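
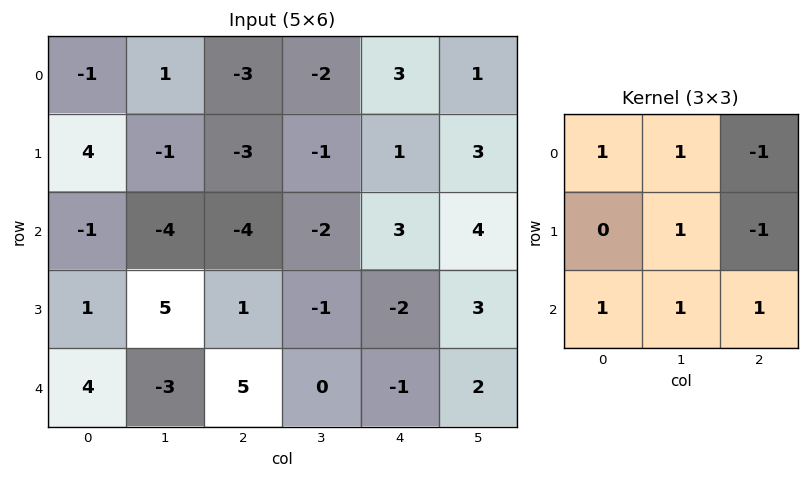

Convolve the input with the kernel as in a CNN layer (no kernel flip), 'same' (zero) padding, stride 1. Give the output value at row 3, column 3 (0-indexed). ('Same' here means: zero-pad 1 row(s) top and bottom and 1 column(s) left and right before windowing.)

The receptive field on the zero-padded input at this output position is [-4 -2 3 / 1 -1 -2 / 5 0 -1]. Elementwise product with the kernel and sum: -4·1 + -2·1 + 3·-1 + -1·1 + -2·-1 + 5·1 + 0·1 + -1·1.

-4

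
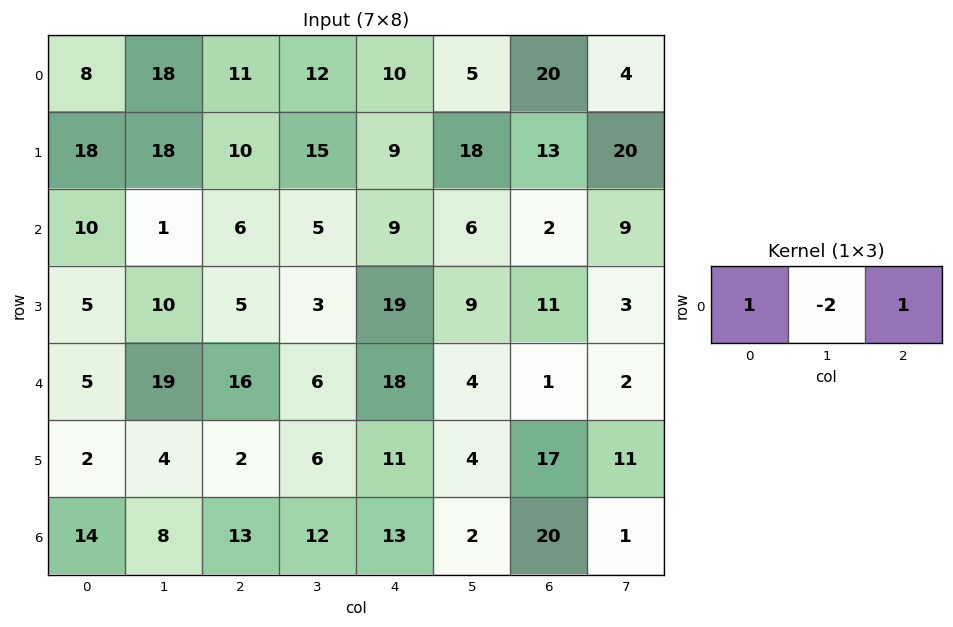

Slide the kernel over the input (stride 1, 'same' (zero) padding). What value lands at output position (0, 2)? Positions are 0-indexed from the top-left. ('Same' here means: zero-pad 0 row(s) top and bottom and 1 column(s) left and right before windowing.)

8

The receptive field on the zero-padded input at this output position is [18 11 12]. Elementwise product with the kernel and sum: 18·1 + 11·-2 + 12·1.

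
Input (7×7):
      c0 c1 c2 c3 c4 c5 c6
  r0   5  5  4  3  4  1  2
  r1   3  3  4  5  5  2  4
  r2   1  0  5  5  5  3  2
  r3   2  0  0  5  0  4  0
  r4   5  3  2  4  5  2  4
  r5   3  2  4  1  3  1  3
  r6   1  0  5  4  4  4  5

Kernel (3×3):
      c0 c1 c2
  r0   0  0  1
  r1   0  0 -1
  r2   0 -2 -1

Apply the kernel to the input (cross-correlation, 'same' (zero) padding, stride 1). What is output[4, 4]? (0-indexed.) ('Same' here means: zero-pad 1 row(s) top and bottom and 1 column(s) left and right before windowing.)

The receptive field on the zero-padded input at this output position is [5 0 4 / 4 5 2 / 1 3 1]. Elementwise product with the kernel and sum: 4·1 + 2·-1 + 3·-2 + 1·-1.

-5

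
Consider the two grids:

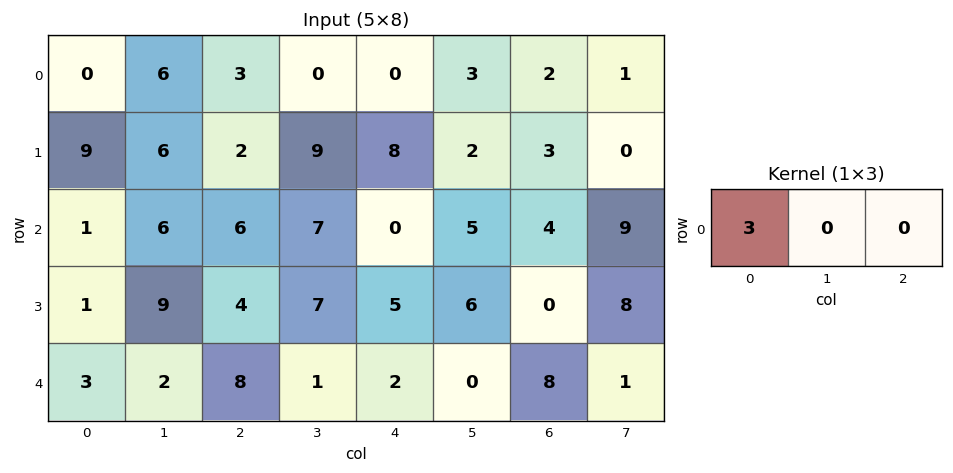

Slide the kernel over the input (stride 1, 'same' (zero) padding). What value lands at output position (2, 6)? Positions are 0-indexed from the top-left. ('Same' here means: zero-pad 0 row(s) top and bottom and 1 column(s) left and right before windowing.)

15

The receptive field on the zero-padded input at this output position is [5 4 9]. Elementwise product with the kernel and sum: 5·3.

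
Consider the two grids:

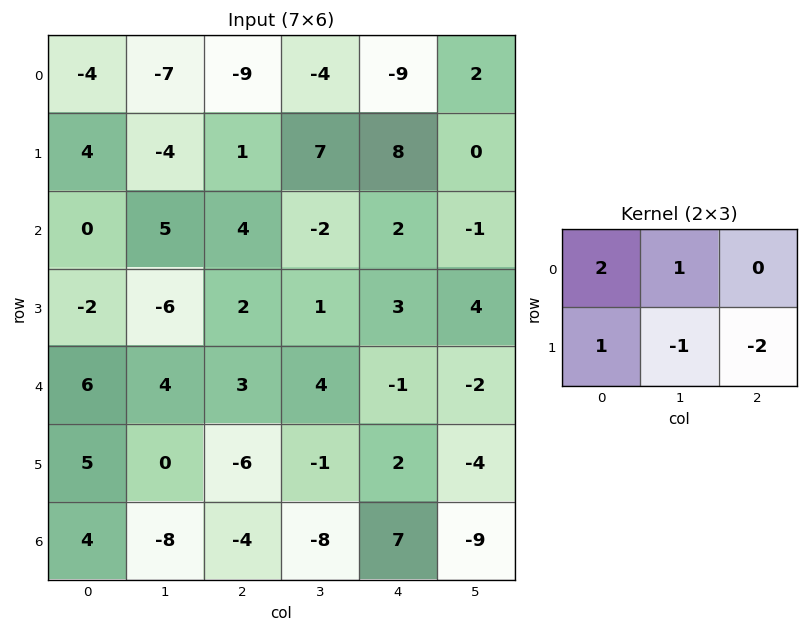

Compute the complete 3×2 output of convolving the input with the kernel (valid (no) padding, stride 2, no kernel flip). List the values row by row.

-9 -44
5 1
33 1

Output[0,0]: The receptive field on the input at this output position is [-4 -7 -9 / 4 -4 1]. Elementwise product with the kernel and sum: -4·2 + -7·1 + 4·1 + -4·-1 + 1·-2.
Output[0,1]: The receptive field on the input at this output position is [-9 -4 -9 / 1 7 8]. Elementwise product with the kernel and sum: -9·2 + -4·1 + 1·1 + 7·-1 + 8·-2.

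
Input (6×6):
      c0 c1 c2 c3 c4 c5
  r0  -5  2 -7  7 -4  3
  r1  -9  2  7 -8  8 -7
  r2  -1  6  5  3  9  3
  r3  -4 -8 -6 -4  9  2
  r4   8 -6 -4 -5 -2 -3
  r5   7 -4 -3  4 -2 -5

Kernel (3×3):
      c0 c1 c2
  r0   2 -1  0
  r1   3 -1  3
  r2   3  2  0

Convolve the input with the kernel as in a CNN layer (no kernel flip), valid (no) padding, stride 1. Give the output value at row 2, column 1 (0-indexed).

-49

The receptive field on the input at this output position is [6 5 3 / -8 -6 -4 / -6 -4 -5]. Elementwise product with the kernel and sum: 6·2 + 5·-1 + -8·3 + -6·-1 + -4·3 + -6·3 + -4·2.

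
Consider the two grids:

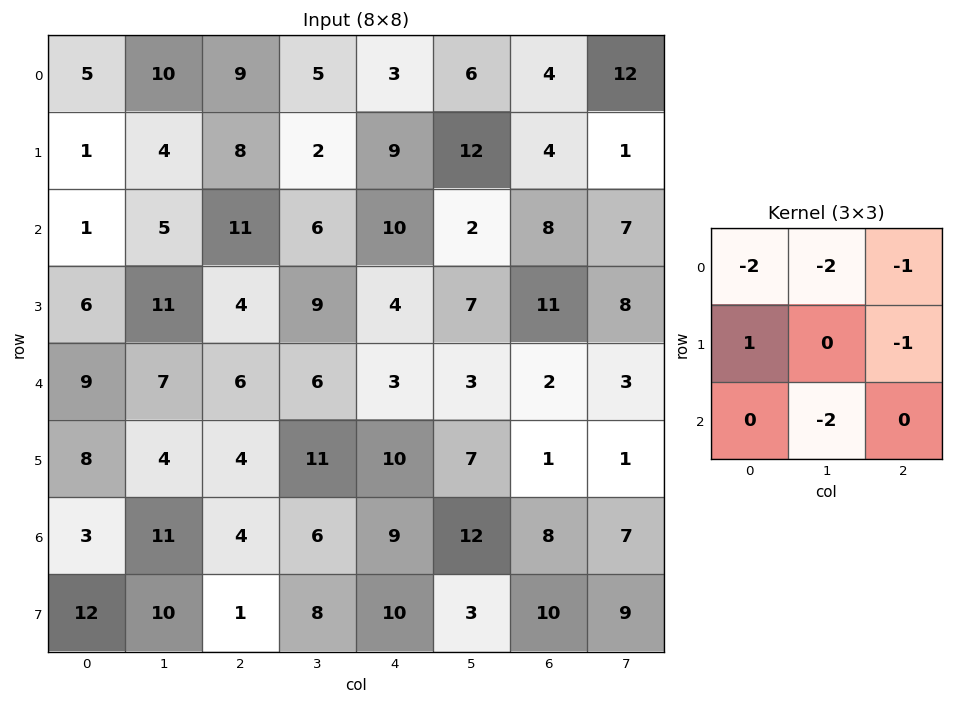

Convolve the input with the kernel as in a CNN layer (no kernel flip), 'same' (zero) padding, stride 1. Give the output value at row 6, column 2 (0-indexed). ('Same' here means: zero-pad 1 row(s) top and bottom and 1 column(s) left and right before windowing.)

-24

The receptive field on the zero-padded input at this output position is [4 4 11 / 11 4 6 / 10 1 8]. Elementwise product with the kernel and sum: 4·-2 + 4·-2 + 11·-1 + 11·1 + 6·-1 + 1·-2.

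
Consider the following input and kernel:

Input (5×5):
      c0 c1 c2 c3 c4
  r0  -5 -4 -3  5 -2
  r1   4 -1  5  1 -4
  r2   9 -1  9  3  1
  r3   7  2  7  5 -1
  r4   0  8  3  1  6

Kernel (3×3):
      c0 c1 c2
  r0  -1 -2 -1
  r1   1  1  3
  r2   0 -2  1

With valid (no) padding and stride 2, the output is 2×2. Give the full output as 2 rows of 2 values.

45 -16
1 -3

Output[0,0]: The receptive field on the input at this output position is [-5 -4 -3 / 4 -1 5 / 9 -1 9]. Elementwise product with the kernel and sum: -5·-1 + -4·-2 + -3·-1 + 4·1 + -1·1 + 5·3 + -1·-2 + 9·1.
Output[0,1]: The receptive field on the input at this output position is [-3 5 -2 / 5 1 -4 / 9 3 1]. Elementwise product with the kernel and sum: -3·-1 + 5·-2 + -2·-1 + 5·1 + 1·1 + -4·3 + 3·-2 + 1·1.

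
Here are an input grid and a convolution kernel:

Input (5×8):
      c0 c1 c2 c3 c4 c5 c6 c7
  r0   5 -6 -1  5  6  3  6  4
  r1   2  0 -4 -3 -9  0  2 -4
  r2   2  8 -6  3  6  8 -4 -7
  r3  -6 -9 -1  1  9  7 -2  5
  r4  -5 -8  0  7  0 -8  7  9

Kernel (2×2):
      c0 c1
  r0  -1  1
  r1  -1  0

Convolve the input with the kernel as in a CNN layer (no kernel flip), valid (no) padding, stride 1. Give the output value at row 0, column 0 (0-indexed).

-13

The receptive field on the input at this output position is [5 -6 / 2 0]. Elementwise product with the kernel and sum: 5·-1 + -6·1 + 2·-1.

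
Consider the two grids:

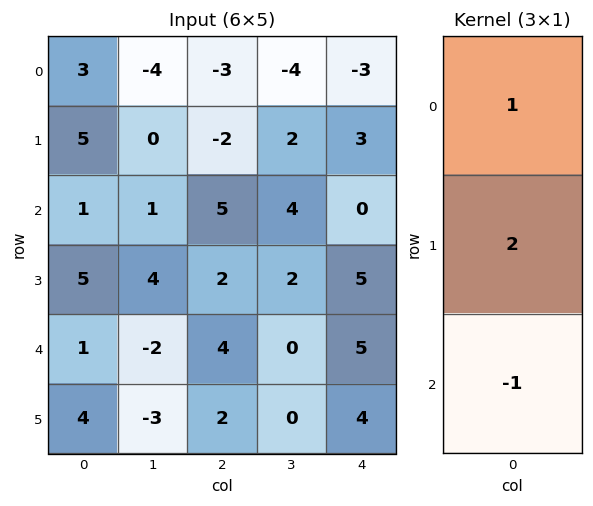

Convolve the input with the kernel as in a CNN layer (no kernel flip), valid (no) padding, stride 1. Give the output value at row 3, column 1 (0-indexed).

The receptive field on the input at this output position is [4 / -2 / -3]. Elementwise product with the kernel and sum: 4·1 + -2·2 + -3·-1.

3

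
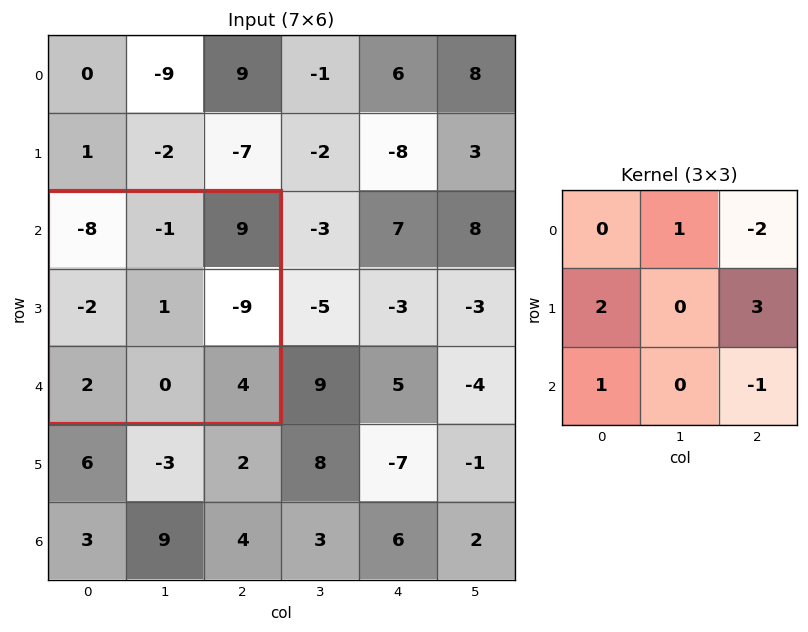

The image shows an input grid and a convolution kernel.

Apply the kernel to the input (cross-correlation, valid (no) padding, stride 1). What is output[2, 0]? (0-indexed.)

-52

The receptive field on the input at this output position is [-8 -1 9 / -2 1 -9 / 2 0 4]. Elementwise product with the kernel and sum: -1·1 + 9·-2 + -2·2 + -9·3 + 2·1 + 4·-1.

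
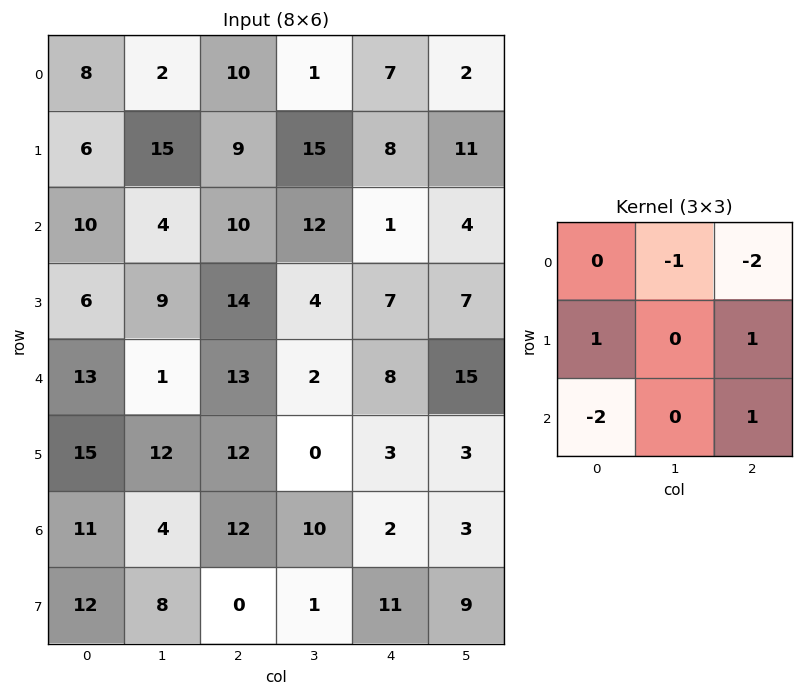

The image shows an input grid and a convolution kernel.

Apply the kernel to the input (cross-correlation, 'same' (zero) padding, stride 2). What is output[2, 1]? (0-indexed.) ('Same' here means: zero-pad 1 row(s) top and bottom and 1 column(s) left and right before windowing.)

-43

The receptive field on the zero-padded input at this output position is [9 14 4 / 1 13 2 / 12 12 0]. Elementwise product with the kernel and sum: 14·-1 + 4·-2 + 1·1 + 2·1 + 12·-2 + 0·1.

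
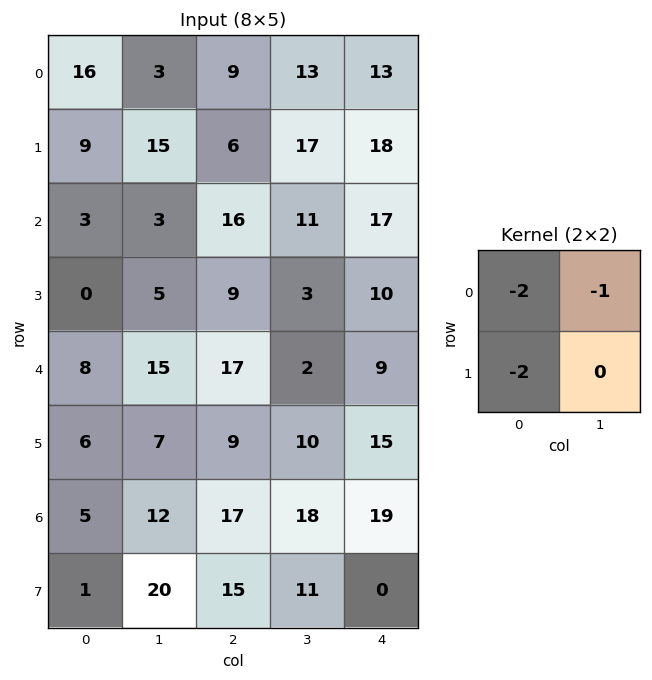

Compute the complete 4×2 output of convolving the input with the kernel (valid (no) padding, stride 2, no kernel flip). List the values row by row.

Output[0,0]: The receptive field on the input at this output position is [16 3 / 9 15]. Elementwise product with the kernel and sum: 16·-2 + 3·-1 + 9·-2.
Output[0,1]: The receptive field on the input at this output position is [9 13 / 6 17]. Elementwise product with the kernel and sum: 9·-2 + 13·-1 + 6·-2.

-53 -43
-9 -61
-43 -54
-24 -82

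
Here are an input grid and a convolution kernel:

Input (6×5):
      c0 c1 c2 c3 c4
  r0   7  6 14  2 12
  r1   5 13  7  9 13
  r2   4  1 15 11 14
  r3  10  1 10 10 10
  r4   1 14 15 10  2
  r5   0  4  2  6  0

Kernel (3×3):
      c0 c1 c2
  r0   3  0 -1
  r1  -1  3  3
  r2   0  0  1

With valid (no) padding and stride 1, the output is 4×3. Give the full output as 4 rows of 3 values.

77 62 103
62 117 78
35 61 83
108 60 41

Output[0,0]: The receptive field on the input at this output position is [7 6 14 / 5 13 7 / 4 1 15]. Elementwise product with the kernel and sum: 7·3 + 14·-1 + 5·-1 + 13·3 + 7·3 + 15·1.
Output[0,1]: The receptive field on the input at this output position is [6 14 2 / 13 7 9 / 1 15 11]. Elementwise product with the kernel and sum: 6·3 + 2·-1 + 13·-1 + 7·3 + 9·3 + 11·1.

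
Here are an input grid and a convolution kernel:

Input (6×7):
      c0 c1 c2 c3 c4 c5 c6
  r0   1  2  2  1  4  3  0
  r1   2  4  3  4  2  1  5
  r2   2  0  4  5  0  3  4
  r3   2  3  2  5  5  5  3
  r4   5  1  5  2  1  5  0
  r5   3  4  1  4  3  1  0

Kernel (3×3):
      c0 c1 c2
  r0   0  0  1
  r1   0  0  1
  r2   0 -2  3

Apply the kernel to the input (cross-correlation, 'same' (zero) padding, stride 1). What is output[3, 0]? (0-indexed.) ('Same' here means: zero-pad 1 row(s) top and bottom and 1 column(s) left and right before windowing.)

The receptive field on the zero-padded input at this output position is [0 2 0 / 0 2 3 / 0 5 1]. Elementwise product with the kernel and sum: 0·1 + 3·1 + 5·-2 + 1·3.

-4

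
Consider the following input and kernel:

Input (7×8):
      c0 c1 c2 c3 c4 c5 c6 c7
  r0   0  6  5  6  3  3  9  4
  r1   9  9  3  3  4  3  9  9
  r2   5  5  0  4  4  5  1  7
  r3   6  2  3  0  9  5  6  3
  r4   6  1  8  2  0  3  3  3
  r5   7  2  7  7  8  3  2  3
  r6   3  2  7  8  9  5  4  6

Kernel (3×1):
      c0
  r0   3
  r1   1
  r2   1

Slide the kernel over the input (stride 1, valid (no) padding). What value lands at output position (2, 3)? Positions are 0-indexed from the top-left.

14

The receptive field on the input at this output position is [4 / 0 / 2]. Elementwise product with the kernel and sum: 4·3 + 0·1 + 2·1.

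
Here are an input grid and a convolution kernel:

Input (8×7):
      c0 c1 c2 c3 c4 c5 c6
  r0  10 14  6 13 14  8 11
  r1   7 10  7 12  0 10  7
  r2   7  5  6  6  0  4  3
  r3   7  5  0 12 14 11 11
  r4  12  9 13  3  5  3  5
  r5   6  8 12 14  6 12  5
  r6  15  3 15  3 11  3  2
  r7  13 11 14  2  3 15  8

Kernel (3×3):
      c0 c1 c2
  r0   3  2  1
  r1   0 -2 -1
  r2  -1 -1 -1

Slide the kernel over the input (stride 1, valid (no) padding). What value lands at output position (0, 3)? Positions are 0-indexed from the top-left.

55

The receptive field on the input at this output position is [13 14 8 / 12 0 10 / 6 0 4]. Elementwise product with the kernel and sum: 13·3 + 14·2 + 8·1 + 0·-2 + 10·-1 + 6·-1 + 0·-1 + 4·-1.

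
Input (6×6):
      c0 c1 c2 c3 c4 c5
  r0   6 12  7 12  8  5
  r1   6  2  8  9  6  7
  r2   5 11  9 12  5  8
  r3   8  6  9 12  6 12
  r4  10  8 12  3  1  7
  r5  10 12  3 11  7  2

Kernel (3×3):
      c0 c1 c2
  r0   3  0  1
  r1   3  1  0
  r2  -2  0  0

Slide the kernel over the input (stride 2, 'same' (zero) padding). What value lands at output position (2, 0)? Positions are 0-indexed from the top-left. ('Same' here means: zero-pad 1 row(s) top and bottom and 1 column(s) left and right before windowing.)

The receptive field on the zero-padded input at this output position is [0 8 6 / 0 10 8 / 0 10 12]. Elementwise product with the kernel and sum: 0·3 + 6·1 + 0·3 + 10·1 + 0·-2.

16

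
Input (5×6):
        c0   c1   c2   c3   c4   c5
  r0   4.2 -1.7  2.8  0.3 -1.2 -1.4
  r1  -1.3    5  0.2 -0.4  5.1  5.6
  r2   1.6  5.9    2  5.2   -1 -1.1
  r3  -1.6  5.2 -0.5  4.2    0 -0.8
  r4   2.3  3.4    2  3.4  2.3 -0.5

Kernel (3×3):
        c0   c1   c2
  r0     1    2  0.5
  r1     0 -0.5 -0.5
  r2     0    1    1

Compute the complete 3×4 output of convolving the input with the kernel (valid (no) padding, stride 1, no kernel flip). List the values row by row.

7.5 11.35 4.65 -10.25
9.55 5.3 4.05 12.85
17.45 16.05 15.5 4.85

Output[0,0]: The receptive field on the input at this output position is [4.2 -1.7 2.8 / -1.3 5 0.2 / 1.6 5.9 2]. Elementwise product with the kernel and sum: 4.2·1 + -1.7·2 + 2.8·0.5 + 5·-0.5 + 0.2·-0.5 + 5.9·1 + 2·1.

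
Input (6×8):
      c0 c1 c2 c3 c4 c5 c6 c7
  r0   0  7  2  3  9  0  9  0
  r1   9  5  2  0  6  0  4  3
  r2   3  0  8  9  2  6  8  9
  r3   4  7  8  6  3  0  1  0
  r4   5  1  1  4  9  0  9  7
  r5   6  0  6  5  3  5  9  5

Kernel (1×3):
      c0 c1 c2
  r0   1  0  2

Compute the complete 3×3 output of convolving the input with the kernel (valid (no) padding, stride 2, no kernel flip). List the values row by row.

Output[0,0]: The receptive field on the input at this output position is [0 7 2]. Elementwise product with the kernel and sum: 0·1 + 2·2.
Output[0,1]: The receptive field on the input at this output position is [2 3 9]. Elementwise product with the kernel and sum: 2·1 + 9·2.

4 20 27
19 12 18
7 19 27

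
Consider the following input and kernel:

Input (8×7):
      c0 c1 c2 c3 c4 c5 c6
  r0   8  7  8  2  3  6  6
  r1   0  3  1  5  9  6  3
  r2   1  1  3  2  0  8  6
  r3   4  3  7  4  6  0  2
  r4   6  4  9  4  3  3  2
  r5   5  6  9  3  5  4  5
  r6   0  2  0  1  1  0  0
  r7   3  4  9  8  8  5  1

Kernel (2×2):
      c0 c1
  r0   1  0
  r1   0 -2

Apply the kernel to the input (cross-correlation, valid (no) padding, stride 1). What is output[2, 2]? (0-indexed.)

-5

The receptive field on the input at this output position is [3 2 / 7 4]. Elementwise product with the kernel and sum: 3·1 + 4·-2.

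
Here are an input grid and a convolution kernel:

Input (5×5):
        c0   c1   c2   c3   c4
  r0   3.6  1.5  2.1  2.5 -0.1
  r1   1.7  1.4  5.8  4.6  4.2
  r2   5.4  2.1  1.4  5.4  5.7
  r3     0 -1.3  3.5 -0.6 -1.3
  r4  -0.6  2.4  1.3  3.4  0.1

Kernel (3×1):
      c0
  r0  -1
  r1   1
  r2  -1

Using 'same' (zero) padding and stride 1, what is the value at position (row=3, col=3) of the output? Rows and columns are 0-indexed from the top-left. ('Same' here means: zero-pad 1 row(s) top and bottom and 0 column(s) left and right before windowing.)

The receptive field on the zero-padded input at this output position is [5.4 / -0.6 / 3.4]. Elementwise product with the kernel and sum: 5.4·-1 + -0.6·1 + 3.4·-1.

-9.4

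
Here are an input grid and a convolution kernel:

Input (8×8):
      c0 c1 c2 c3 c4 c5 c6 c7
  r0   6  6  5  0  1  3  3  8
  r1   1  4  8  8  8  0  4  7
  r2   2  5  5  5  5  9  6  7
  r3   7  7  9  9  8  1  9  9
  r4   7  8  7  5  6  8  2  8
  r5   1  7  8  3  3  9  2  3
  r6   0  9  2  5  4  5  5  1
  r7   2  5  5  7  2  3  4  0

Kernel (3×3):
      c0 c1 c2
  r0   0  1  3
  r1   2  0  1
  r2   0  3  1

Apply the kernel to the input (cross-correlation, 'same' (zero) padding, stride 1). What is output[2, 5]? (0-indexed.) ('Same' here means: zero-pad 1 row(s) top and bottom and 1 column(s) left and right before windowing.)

The receptive field on the zero-padded input at this output position is [8 0 4 / 5 9 6 / 8 1 9]. Elementwise product with the kernel and sum: 0·1 + 4·3 + 5·2 + 6·1 + 1·3 + 9·1.

40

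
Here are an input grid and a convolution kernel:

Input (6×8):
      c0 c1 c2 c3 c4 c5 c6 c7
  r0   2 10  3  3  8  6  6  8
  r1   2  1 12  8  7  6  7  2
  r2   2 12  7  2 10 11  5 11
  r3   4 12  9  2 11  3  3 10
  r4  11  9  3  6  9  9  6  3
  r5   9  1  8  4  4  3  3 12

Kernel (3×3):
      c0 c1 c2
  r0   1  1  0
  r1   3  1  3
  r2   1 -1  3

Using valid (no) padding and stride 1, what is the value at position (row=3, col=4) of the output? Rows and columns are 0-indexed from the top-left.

The receptive field on the input at this output position is [11 3 3 / 9 9 6 / 4 3 3]. Elementwise product with the kernel and sum: 11·1 + 3·1 + 9·3 + 9·1 + 6·3 + 4·1 + 3·-1 + 3·3.

78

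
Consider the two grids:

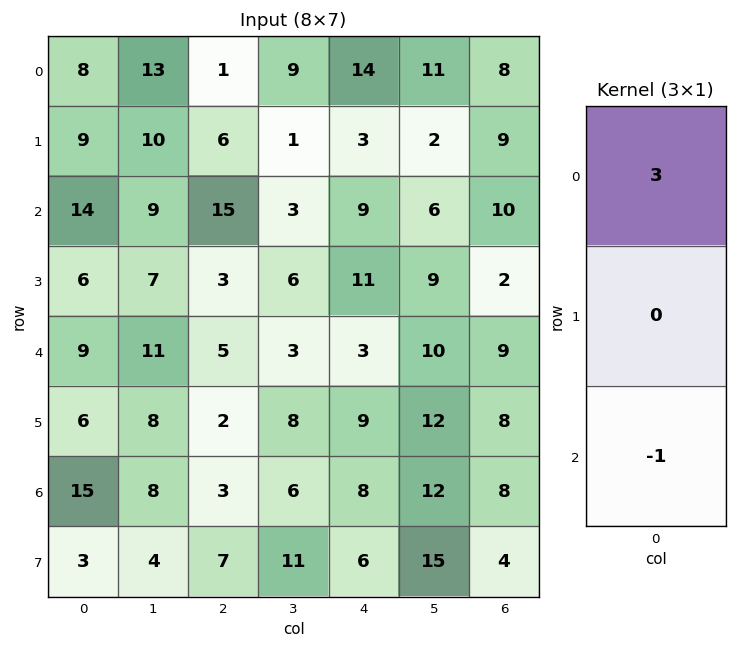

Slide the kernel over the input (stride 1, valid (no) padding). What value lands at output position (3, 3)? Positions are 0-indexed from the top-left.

The receptive field on the input at this output position is [6 / 3 / 8]. Elementwise product with the kernel and sum: 6·3 + 8·-1.

10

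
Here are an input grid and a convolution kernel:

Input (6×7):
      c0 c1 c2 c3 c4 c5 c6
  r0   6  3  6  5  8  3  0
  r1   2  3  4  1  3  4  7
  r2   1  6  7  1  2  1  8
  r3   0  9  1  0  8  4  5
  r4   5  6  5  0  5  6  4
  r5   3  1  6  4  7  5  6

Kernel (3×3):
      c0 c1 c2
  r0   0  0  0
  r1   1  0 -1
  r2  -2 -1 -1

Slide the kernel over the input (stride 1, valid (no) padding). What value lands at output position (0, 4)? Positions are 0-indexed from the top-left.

The receptive field on the input at this output position is [8 3 0 / 3 4 7 / 2 1 8]. Elementwise product with the kernel and sum: 3·1 + 7·-1 + 2·-2 + 1·-1 + 8·-1.

-17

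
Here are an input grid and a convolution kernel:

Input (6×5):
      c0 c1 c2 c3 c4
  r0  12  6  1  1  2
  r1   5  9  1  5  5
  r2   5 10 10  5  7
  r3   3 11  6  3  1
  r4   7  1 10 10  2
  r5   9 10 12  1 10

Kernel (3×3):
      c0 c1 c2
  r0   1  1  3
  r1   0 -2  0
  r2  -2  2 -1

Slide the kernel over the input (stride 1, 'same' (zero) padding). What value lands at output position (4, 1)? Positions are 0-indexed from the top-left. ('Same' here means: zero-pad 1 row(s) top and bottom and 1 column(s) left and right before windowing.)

20

The receptive field on the zero-padded input at this output position is [3 11 6 / 7 1 10 / 9 10 12]. Elementwise product with the kernel and sum: 3·1 + 11·1 + 6·3 + 1·-2 + 9·-2 + 10·2 + 12·-1.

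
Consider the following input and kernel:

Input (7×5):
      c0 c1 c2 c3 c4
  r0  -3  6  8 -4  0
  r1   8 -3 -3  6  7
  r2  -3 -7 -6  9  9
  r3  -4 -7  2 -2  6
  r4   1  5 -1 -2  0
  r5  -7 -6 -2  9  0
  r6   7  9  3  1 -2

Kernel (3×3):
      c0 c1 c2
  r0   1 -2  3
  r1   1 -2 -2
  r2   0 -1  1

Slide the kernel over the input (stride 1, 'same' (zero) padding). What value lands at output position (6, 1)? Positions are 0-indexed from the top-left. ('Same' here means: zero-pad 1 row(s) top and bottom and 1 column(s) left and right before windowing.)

The receptive field on the zero-padded input at this output position is [-7 -6 -2 / 7 9 3 / 0 0 0]. Elementwise product with the kernel and sum: -7·1 + -6·-2 + -2·3 + 7·1 + 9·-2 + 3·-2 + 0·-1 + 0·1.

-18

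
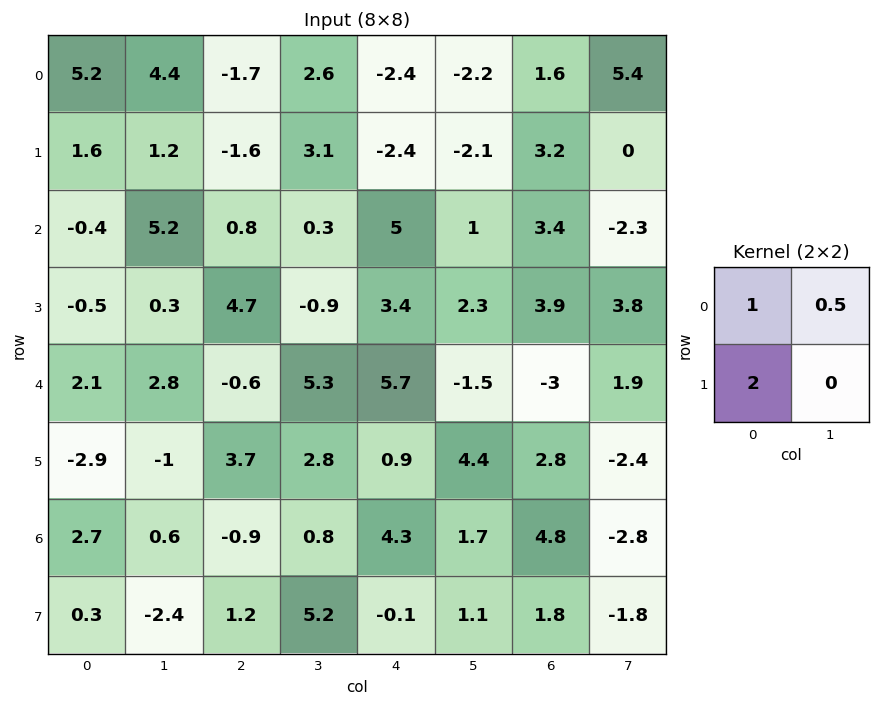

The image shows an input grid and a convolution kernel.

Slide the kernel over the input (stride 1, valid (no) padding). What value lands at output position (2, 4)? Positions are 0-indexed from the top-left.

The receptive field on the input at this output position is [5 1 / 3.4 2.3]. Elementwise product with the kernel and sum: 5·1 + 1·0.5 + 3.4·2.

12.3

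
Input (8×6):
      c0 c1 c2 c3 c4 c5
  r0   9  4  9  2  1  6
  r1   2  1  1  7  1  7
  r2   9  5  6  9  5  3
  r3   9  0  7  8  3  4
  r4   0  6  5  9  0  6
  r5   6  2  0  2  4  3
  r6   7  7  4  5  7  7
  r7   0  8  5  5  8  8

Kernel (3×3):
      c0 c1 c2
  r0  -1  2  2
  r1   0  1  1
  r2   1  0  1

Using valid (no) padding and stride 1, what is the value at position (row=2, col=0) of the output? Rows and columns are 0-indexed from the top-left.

25

The receptive field on the input at this output position is [9 5 6 / 9 0 7 / 0 6 5]. Elementwise product with the kernel and sum: 9·-1 + 5·2 + 6·2 + 0·1 + 7·1 + 0·1 + 5·1.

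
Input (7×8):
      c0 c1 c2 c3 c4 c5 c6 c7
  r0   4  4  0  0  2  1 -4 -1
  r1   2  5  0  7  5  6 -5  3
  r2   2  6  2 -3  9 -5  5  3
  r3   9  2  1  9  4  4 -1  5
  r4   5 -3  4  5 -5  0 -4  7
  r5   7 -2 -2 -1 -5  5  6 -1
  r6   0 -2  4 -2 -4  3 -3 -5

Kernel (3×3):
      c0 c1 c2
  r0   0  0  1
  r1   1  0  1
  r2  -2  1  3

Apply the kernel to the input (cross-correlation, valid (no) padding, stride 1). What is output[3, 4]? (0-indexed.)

The receptive field on the input at this output position is [4 4 -1 / -5 0 -4 / -5 5 6]. Elementwise product with the kernel and sum: -1·1 + -5·1 + -4·1 + -5·-2 + 5·1 + 6·3.

23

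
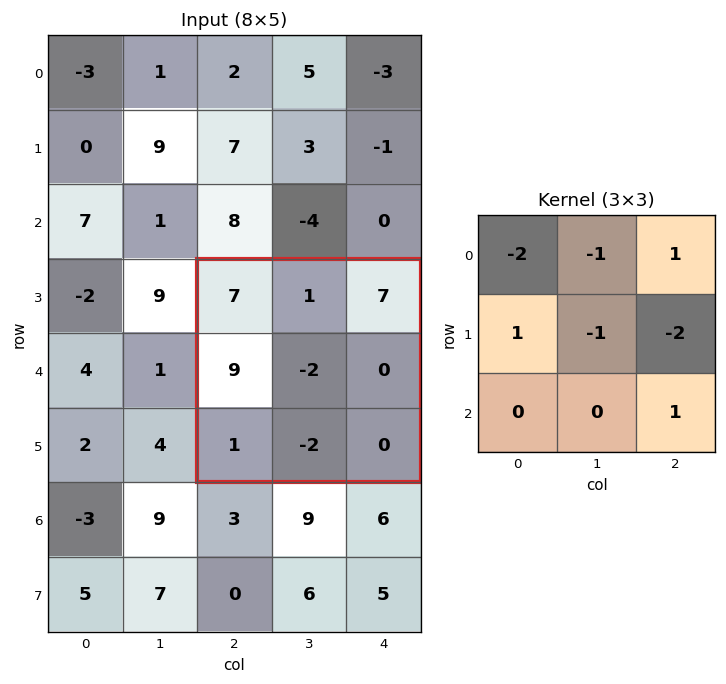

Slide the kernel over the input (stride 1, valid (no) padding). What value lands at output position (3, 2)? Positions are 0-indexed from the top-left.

3

The receptive field on the input at this output position is [7 1 7 / 9 -2 0 / 1 -2 0]. Elementwise product with the kernel and sum: 7·-2 + 1·-1 + 7·1 + 9·1 + -2·-1 + 0·-2 + 0·1.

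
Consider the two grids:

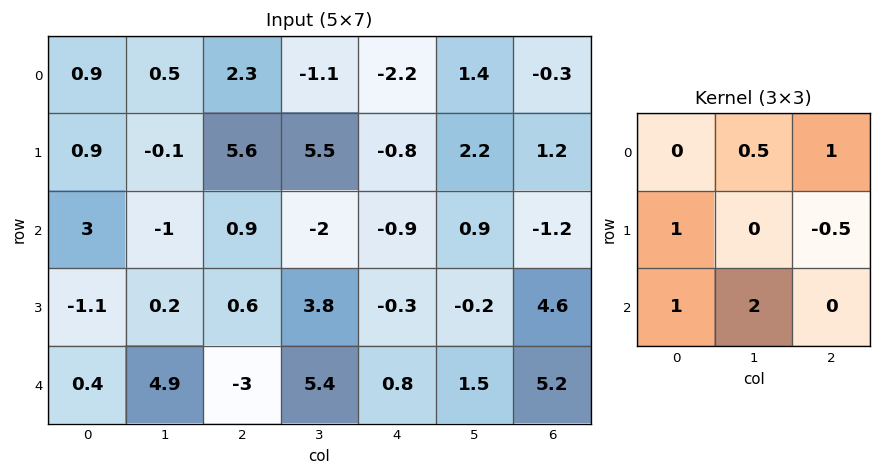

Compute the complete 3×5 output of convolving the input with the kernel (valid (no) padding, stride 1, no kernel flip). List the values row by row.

Output[0,0]: The receptive field on the input at this output position is [0.9 0.5 2.3 / 0.9 -0.1 5.6 / 3 -1 0.9]. Elementwise product with the kernel and sum: 0.5·0.5 + 2.3·1 + 0.9·1 + 5.6·-0.5 + 3·1 + -1·2.

1.65 -2 0.15 0.9 -0.1
7.4 9.7 11.5 2.55 1.3
9.2 -4.35 6.65 11.35 0.45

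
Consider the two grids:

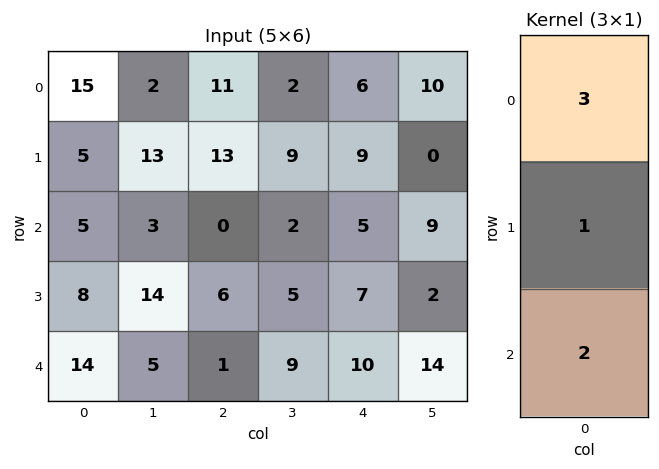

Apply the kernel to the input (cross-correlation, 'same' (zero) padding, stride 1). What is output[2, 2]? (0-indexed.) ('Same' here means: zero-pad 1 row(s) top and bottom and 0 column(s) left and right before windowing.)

51

The receptive field on the zero-padded input at this output position is [13 / 0 / 6]. Elementwise product with the kernel and sum: 13·3 + 0·1 + 6·2.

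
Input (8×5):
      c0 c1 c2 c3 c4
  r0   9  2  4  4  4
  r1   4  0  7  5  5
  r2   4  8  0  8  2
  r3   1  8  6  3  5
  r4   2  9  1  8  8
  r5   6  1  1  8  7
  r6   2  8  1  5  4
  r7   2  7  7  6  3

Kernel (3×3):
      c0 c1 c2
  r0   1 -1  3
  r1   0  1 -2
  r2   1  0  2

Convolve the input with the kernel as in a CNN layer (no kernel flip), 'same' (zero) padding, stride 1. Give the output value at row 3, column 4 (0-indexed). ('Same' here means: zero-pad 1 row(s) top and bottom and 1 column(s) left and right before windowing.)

The receptive field on the zero-padded input at this output position is [8 2 0 / 3 5 0 / 8 8 0]. Elementwise product with the kernel and sum: 8·1 + 2·-1 + 0·3 + 5·1 + 0·-2 + 8·1 + 0·2.

19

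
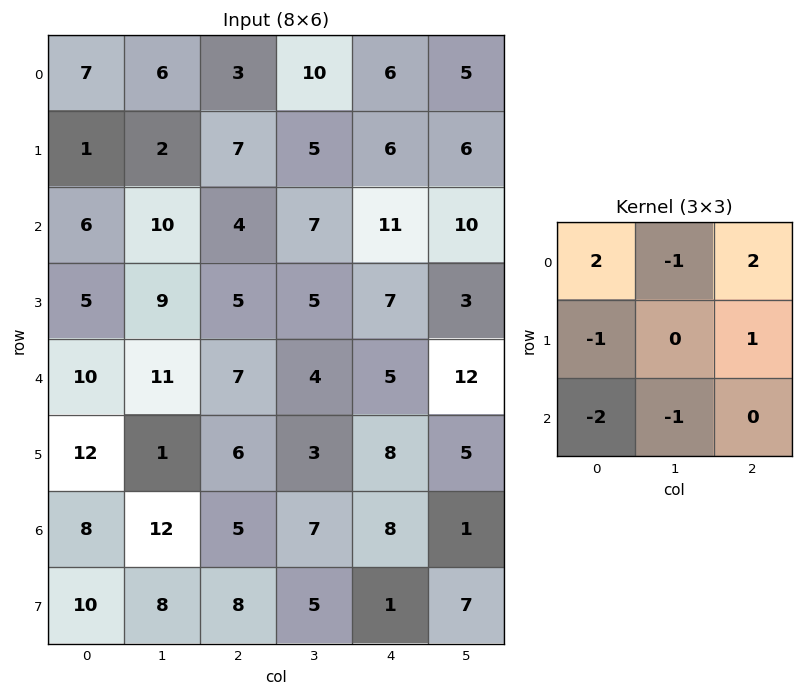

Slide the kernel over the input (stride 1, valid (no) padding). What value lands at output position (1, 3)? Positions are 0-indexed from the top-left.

2

The receptive field on the input at this output position is [5 6 6 / 7 11 10 / 5 7 3]. Elementwise product with the kernel and sum: 5·2 + 6·-1 + 6·2 + 7·-1 + 10·1 + 5·-2 + 7·-1.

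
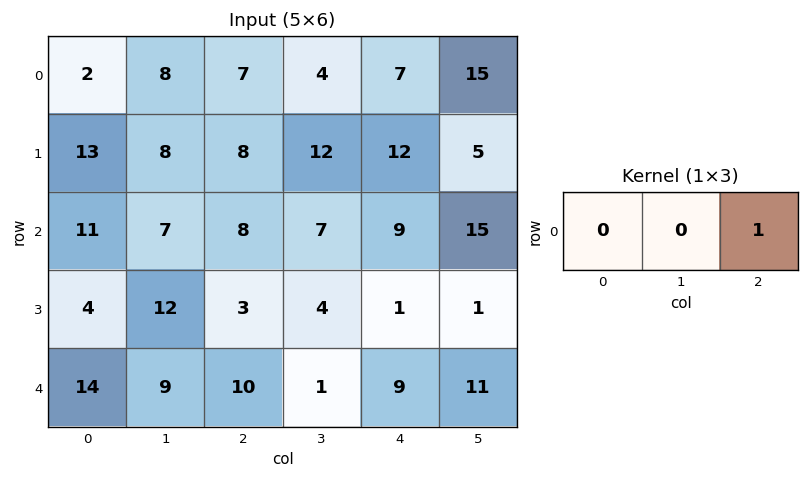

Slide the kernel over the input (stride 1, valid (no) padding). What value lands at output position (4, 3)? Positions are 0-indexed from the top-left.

The receptive field on the input at this output position is [1 9 11]. Elementwise product with the kernel and sum: 11·1.

11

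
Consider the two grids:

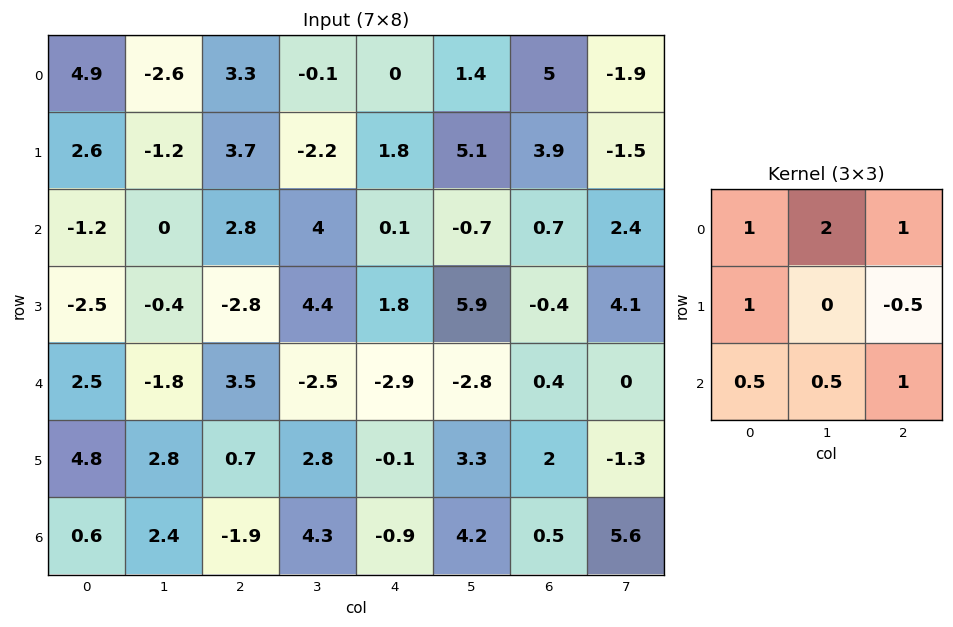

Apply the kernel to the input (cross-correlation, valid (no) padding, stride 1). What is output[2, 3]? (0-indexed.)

The receptive field on the input at this output position is [4 0.1 -0.7 / 4.4 1.8 5.9 / -2.5 -2.9 -2.8]. Elementwise product with the kernel and sum: 4·1 + 0.1·2 + -0.7·1 + 4.4·1 + 5.9·-0.5 + -2.5·0.5 + -2.9·0.5 + -2.8·1.

-0.55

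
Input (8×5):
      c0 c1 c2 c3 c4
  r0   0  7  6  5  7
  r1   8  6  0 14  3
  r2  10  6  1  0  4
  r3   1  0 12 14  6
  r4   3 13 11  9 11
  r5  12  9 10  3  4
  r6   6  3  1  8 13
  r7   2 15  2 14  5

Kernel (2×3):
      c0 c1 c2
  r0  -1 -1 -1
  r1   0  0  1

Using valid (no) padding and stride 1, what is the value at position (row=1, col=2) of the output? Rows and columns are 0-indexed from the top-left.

The receptive field on the input at this output position is [0 14 3 / 1 0 4]. Elementwise product with the kernel and sum: 0·-1 + 14·-1 + 3·-1 + 4·1.

-13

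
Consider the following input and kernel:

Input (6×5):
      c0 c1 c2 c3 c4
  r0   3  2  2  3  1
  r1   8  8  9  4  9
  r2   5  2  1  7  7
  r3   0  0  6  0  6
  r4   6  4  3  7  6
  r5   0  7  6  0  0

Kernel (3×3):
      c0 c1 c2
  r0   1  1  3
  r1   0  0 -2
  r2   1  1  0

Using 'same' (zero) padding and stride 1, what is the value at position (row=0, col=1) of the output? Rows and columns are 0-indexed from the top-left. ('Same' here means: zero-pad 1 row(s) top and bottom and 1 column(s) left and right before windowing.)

12

The receptive field on the zero-padded input at this output position is [0 0 0 / 3 2 2 / 8 8 9]. Elementwise product with the kernel and sum: 0·1 + 0·1 + 0·3 + 2·-2 + 8·1 + 8·1.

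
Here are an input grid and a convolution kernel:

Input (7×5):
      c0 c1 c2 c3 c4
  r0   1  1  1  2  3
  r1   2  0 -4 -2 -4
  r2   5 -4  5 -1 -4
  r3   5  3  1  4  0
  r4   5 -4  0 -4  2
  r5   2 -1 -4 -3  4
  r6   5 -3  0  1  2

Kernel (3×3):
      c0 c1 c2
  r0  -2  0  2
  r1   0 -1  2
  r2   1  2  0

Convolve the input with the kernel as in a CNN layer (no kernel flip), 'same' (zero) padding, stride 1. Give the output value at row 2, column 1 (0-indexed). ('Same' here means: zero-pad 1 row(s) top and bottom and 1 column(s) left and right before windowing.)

13

The receptive field on the zero-padded input at this output position is [2 0 -4 / 5 -4 5 / 5 3 1]. Elementwise product with the kernel and sum: 2·-2 + -4·2 + -4·-1 + 5·2 + 5·1 + 3·2.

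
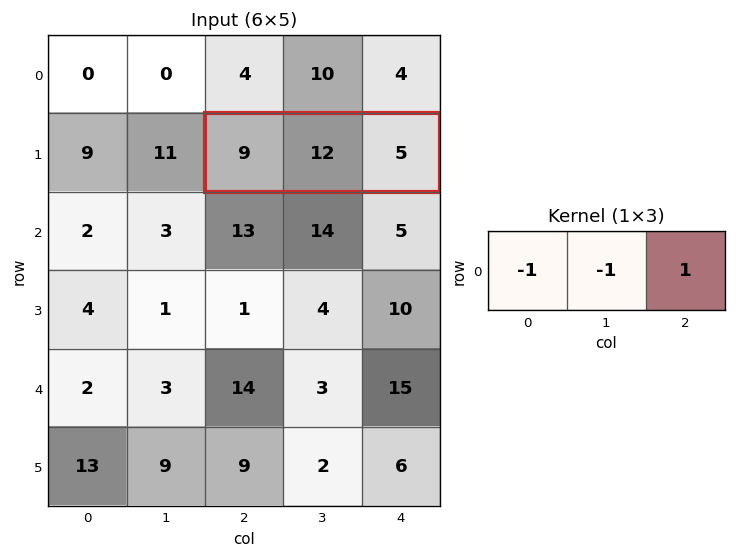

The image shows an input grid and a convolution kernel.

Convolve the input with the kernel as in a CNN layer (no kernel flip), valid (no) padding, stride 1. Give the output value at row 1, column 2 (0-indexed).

-16

The receptive field on the input at this output position is [9 12 5]. Elementwise product with the kernel and sum: 9·-1 + 12·-1 + 5·1.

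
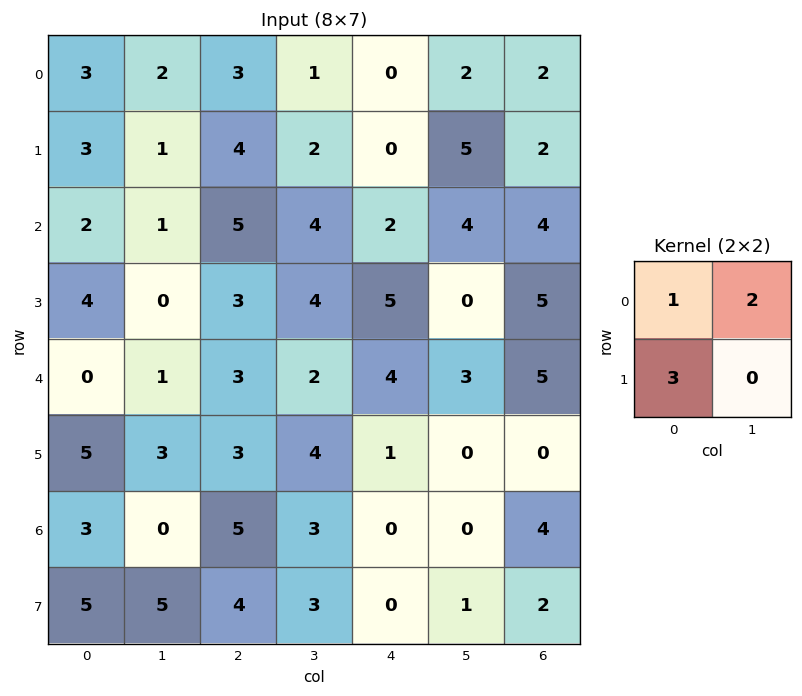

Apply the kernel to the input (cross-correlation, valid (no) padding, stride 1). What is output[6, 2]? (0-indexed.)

The receptive field on the input at this output position is [5 3 / 4 3]. Elementwise product with the kernel and sum: 5·1 + 3·2 + 4·3.

23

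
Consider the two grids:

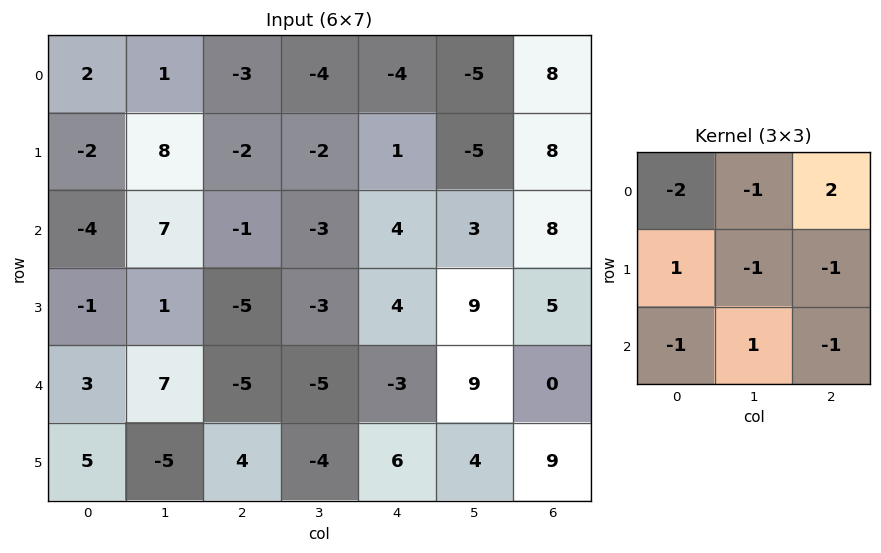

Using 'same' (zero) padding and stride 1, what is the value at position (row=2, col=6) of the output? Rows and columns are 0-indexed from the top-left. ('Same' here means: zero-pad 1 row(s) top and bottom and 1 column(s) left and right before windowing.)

-7

The receptive field on the zero-padded input at this output position is [-5 8 0 / 3 8 0 / 9 5 0]. Elementwise product with the kernel and sum: -5·-2 + 8·-1 + 0·2 + 3·1 + 8·-1 + 0·-1 + 9·-1 + 5·1 + 0·-1.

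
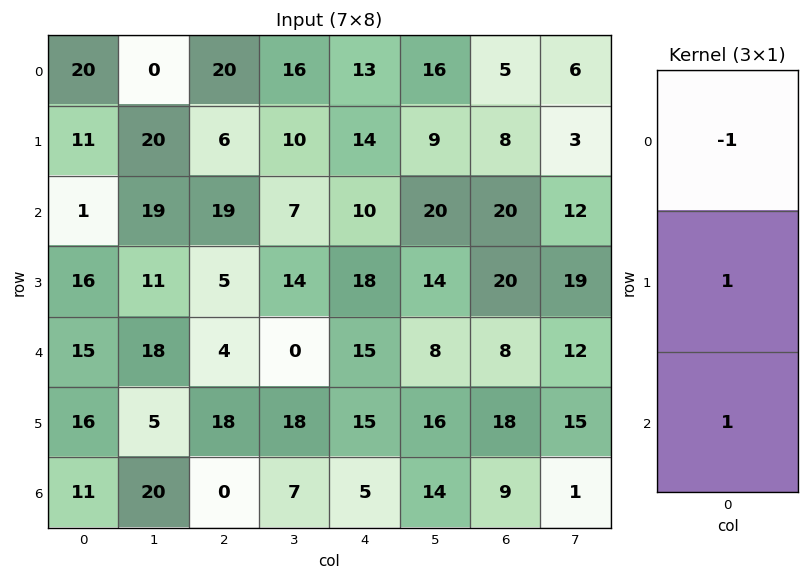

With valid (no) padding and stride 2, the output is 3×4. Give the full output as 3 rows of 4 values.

-8 5 11 23
30 -10 23 8
12 14 5 19

Output[0,0]: The receptive field on the input at this output position is [20 / 11 / 1]. Elementwise product with the kernel and sum: 20·-1 + 11·1 + 1·1.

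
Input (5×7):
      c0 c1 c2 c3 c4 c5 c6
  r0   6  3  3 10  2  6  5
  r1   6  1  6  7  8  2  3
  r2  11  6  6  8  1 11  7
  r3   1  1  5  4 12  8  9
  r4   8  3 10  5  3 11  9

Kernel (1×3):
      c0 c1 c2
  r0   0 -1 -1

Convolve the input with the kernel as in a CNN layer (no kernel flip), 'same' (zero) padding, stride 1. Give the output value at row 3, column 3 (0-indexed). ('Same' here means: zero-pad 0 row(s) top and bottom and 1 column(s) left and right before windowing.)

The receptive field on the zero-padded input at this output position is [5 4 12]. Elementwise product with the kernel and sum: 4·-1 + 12·-1.

-16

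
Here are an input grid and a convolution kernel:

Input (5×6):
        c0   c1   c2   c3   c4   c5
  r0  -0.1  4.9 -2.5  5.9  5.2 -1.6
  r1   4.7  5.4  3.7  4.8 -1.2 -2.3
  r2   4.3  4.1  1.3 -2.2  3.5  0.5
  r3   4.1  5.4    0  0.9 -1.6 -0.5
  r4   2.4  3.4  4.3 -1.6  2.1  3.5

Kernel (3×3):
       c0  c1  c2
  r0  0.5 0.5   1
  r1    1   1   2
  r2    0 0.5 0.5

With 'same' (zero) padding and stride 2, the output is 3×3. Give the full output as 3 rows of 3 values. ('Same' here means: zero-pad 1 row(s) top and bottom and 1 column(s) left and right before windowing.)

14.75 18.45 6.15
25 10.8 0.75
16.65 8.1 6.65

Output[0,0]: The receptive field on the zero-padded input at this output position is [0 0 0 / 0 -0.1 4.9 / 0 4.7 5.4]. Elementwise product with the kernel and sum: 0·0.5 + 0·0.5 + 0·1 + 0·1 + -0.1·1 + 4.9·2 + 4.7·0.5 + 5.4·0.5.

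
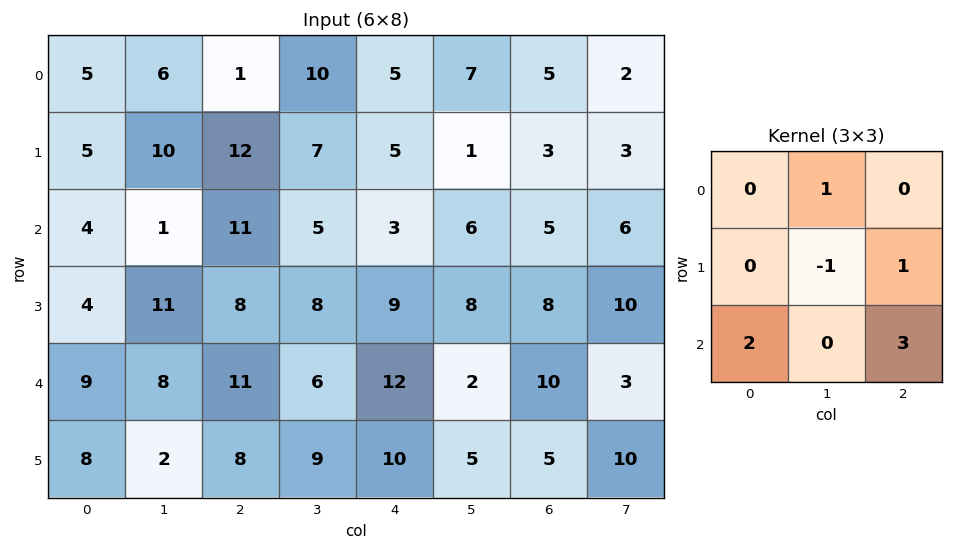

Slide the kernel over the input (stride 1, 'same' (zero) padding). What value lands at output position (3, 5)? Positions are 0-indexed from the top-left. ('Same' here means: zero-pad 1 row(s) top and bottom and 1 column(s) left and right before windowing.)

60

The receptive field on the zero-padded input at this output position is [3 6 5 / 9 8 8 / 12 2 10]. Elementwise product with the kernel and sum: 6·1 + 8·-1 + 8·1 + 12·2 + 10·3.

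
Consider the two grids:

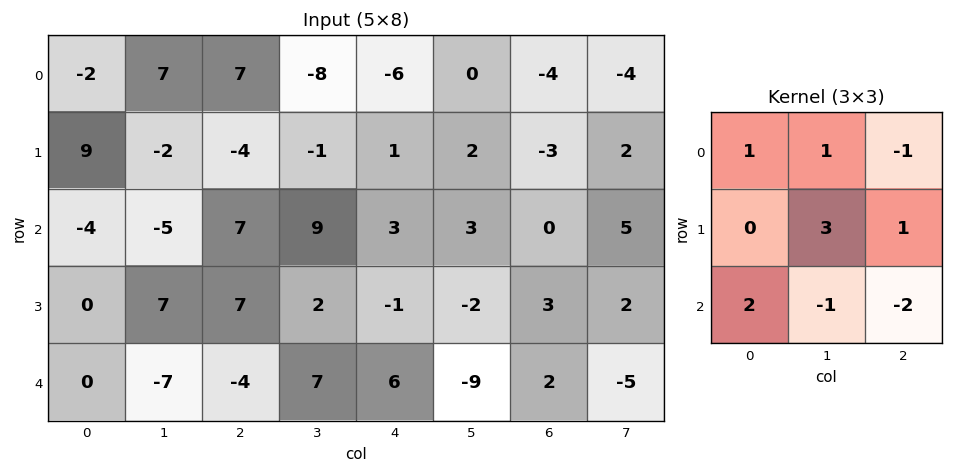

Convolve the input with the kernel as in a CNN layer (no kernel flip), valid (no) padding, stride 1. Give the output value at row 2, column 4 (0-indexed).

The receptive field on the input at this output position is [3 3 0 / -1 -2 3 / 6 -9 2]. Elementwise product with the kernel and sum: 3·1 + 3·1 + 0·-1 + -2·3 + 3·1 + 6·2 + -9·-1 + 2·-2.

20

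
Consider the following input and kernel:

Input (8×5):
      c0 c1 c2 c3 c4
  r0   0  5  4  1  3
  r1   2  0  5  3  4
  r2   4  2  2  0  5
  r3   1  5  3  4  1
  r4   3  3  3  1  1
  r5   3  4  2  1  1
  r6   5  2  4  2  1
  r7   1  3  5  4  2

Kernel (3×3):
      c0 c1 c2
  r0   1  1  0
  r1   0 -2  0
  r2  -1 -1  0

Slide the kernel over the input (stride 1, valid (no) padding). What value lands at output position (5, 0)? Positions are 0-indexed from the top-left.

-1

The receptive field on the input at this output position is [3 4 2 / 5 2 4 / 1 3 5]. Elementwise product with the kernel and sum: 3·1 + 4·1 + 2·-2 + 1·-1 + 3·-1.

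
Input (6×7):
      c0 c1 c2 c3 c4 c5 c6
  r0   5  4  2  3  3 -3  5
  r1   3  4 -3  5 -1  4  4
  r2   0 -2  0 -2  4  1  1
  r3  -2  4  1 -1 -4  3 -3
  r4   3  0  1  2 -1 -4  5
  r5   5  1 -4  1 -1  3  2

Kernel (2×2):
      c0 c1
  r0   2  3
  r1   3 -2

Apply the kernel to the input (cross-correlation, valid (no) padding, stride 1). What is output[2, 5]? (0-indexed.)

The receptive field on the input at this output position is [1 1 / 3 -3]. Elementwise product with the kernel and sum: 1·2 + 1·3 + 3·3 + -3·-2.

20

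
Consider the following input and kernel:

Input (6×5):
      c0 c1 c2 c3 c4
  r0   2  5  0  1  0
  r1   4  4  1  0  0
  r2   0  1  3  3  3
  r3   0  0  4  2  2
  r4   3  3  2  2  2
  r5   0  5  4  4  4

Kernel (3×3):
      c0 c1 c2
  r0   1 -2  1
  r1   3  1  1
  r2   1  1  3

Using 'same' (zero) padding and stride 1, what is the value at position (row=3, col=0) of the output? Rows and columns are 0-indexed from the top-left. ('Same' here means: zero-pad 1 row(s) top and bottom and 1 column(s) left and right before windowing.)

13

The receptive field on the zero-padded input at this output position is [0 0 1 / 0 0 0 / 0 3 3]. Elementwise product with the kernel and sum: 0·1 + 0·-2 + 1·1 + 0·3 + 0·1 + 0·1 + 0·1 + 3·1 + 3·3.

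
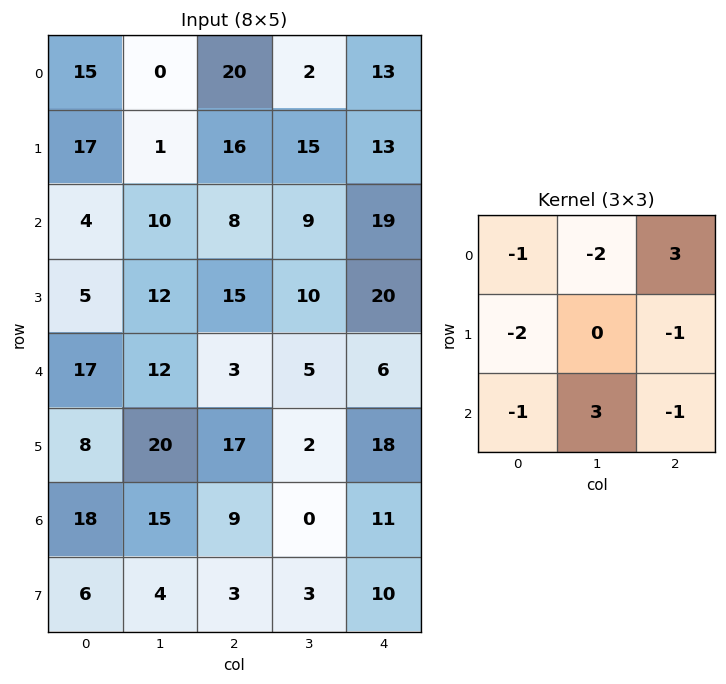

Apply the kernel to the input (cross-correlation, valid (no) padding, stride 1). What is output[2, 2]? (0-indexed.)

-13

The receptive field on the input at this output position is [8 9 19 / 15 10 20 / 3 5 6]. Elementwise product with the kernel and sum: 8·-1 + 9·-2 + 19·3 + 15·-2 + 20·-1 + 3·-1 + 5·3 + 6·-1.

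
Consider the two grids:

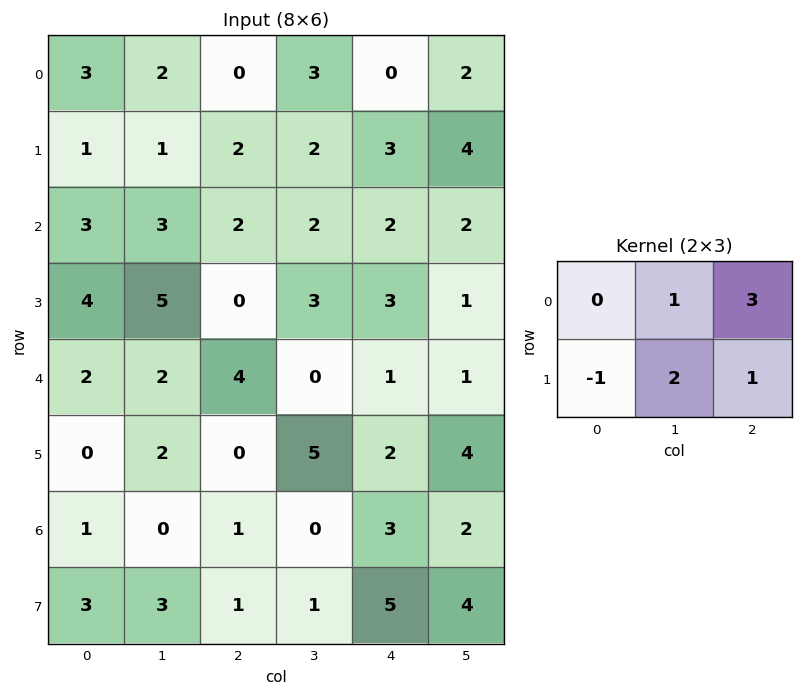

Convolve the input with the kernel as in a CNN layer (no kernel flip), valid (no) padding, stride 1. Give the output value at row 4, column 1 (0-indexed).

The receptive field on the input at this output position is [2 4 0 / 2 0 5]. Elementwise product with the kernel and sum: 4·1 + 0·3 + 2·-1 + 0·2 + 5·1.

7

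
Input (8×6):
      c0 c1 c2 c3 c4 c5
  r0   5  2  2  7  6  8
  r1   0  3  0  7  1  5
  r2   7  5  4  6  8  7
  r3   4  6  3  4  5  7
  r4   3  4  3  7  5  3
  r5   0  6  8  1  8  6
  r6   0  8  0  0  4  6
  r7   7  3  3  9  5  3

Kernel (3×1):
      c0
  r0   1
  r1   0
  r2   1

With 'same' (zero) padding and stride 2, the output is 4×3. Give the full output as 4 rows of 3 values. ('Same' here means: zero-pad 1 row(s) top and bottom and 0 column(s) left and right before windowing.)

Output[0,0]: The receptive field on the zero-padded input at this output position is [0 / 5 / 0]. Elementwise product with the kernel and sum: 0·1 + 0·1.
Output[0,1]: The receptive field on the zero-padded input at this output position is [0 / 2 / 0]. Elementwise product with the kernel and sum: 0·1 + 0·1.

0 0 1
4 3 6
4 11 13
7 11 13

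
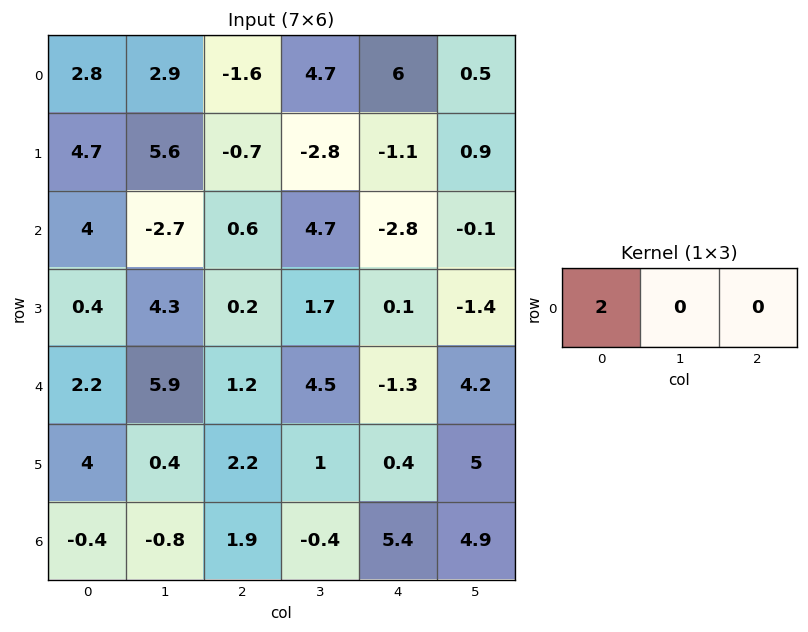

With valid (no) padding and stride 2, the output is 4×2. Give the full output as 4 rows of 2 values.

5.6 -3.2
8 1.2
4.4 2.4
-0.8 3.8

Output[0,0]: The receptive field on the input at this output position is [2.8 2.9 -1.6]. Elementwise product with the kernel and sum: 2.8·2.
Output[0,1]: The receptive field on the input at this output position is [-1.6 4.7 6]. Elementwise product with the kernel and sum: -1.6·2.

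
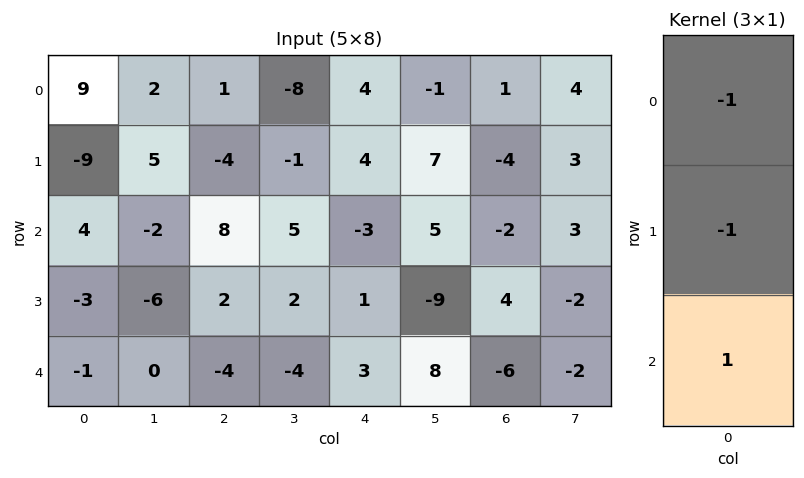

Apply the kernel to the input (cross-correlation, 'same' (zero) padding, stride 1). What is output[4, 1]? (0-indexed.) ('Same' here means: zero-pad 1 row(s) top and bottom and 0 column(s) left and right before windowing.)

The receptive field on the zero-padded input at this output position is [-6 / 0 / 0]. Elementwise product with the kernel and sum: -6·-1 + 0·-1 + 0·1.

6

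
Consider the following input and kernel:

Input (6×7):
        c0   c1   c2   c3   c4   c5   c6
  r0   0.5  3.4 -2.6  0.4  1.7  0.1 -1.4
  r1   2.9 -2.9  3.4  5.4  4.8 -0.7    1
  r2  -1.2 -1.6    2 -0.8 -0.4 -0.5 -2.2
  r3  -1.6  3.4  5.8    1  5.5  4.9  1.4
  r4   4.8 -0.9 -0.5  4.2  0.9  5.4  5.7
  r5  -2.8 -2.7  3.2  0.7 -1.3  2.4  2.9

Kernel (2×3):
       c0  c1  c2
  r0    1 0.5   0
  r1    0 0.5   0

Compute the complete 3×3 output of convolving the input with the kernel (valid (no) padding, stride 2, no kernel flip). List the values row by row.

0.75 0.3 1.4
-0.3 2.1 1.8
3 1.95 4.8

Output[0,0]: The receptive field on the input at this output position is [0.5 3.4 -2.6 / 2.9 -2.9 3.4]. Elementwise product with the kernel and sum: 0.5·1 + 3.4·0.5 + -2.9·0.5.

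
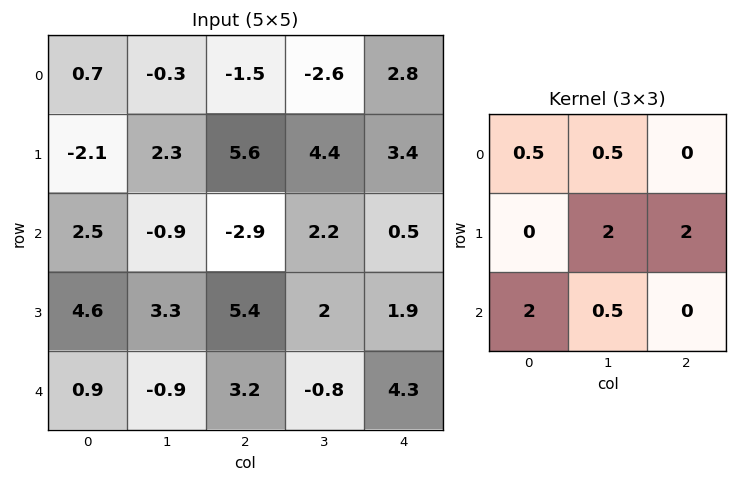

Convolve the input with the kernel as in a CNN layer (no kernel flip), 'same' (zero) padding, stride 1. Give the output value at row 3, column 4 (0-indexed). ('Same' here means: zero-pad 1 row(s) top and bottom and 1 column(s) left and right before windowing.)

5.7

The receptive field on the zero-padded input at this output position is [2.2 0.5 0 / 2 1.9 0 / -0.8 4.3 0]. Elementwise product with the kernel and sum: 2.2·0.5 + 0.5·0.5 + 1.9·2 + 0·2 + -0.8·2 + 4.3·0.5.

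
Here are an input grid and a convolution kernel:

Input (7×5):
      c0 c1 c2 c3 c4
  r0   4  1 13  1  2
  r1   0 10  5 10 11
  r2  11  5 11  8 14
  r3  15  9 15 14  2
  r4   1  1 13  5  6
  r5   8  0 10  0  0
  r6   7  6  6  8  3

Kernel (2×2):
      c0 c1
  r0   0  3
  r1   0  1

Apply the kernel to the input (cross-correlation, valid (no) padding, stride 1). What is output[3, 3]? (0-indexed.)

12

The receptive field on the input at this output position is [14 2 / 5 6]. Elementwise product with the kernel and sum: 2·3 + 6·1.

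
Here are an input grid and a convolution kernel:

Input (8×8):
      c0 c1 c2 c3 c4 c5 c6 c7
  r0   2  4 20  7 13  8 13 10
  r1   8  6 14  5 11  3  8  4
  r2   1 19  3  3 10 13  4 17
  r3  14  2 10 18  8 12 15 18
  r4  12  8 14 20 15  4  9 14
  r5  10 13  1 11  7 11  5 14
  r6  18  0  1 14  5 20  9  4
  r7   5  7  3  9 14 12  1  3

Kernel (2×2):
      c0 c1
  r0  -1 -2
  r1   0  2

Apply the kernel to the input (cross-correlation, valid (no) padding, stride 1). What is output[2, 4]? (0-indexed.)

-12

The receptive field on the input at this output position is [10 13 / 8 12]. Elementwise product with the kernel and sum: 10·-1 + 13·-2 + 12·2.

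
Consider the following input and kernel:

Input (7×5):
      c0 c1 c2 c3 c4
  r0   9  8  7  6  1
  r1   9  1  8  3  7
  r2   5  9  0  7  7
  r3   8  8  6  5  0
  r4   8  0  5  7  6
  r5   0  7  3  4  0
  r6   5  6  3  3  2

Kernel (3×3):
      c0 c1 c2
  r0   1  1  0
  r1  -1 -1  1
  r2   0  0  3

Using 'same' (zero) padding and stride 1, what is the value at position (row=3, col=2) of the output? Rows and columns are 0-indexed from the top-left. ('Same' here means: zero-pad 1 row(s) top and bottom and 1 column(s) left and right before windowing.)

21

The receptive field on the zero-padded input at this output position is [9 0 7 / 8 6 5 / 0 5 7]. Elementwise product with the kernel and sum: 9·1 + 0·1 + 8·-1 + 6·-1 + 5·1 + 7·3.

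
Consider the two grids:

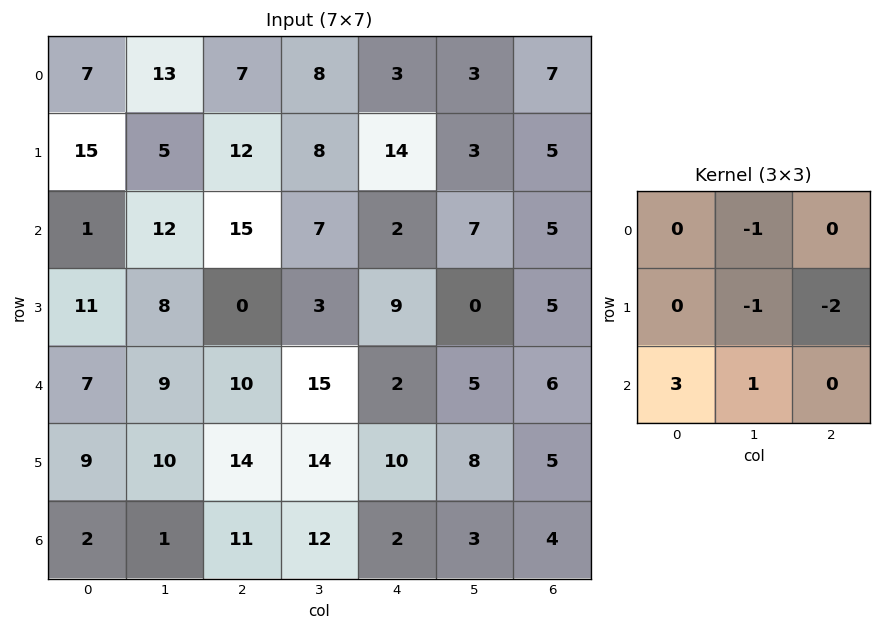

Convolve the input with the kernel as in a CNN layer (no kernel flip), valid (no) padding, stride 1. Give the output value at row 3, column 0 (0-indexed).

0

The receptive field on the input at this output position is [11 8 0 / 7 9 10 / 9 10 14]. Elementwise product with the kernel and sum: 8·-1 + 9·-1 + 10·-2 + 9·3 + 10·1.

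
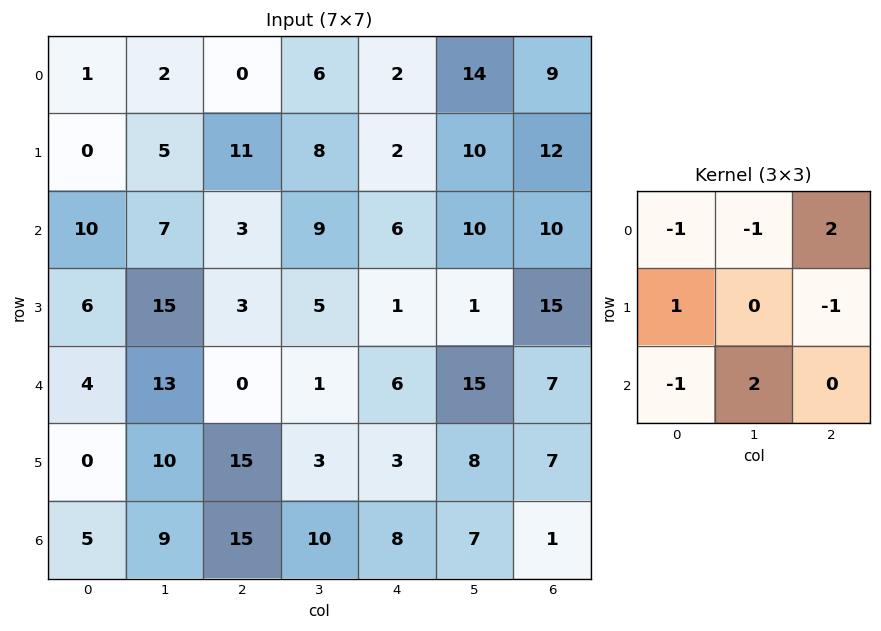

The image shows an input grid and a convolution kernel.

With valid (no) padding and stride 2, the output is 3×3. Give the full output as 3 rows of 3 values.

-10 22 6
14 4 14
-19 28 -5

Output[0,0]: The receptive field on the input at this output position is [1 2 0 / 0 5 11 / 10 7 3]. Elementwise product with the kernel and sum: 1·-1 + 2·-1 + 0·2 + 0·1 + 11·-1 + 10·-1 + 7·2.
Output[0,1]: The receptive field on the input at this output position is [0 6 2 / 11 8 2 / 3 9 6]. Elementwise product with the kernel and sum: 0·-1 + 6·-1 + 2·2 + 11·1 + 2·-1 + 3·-1 + 9·2.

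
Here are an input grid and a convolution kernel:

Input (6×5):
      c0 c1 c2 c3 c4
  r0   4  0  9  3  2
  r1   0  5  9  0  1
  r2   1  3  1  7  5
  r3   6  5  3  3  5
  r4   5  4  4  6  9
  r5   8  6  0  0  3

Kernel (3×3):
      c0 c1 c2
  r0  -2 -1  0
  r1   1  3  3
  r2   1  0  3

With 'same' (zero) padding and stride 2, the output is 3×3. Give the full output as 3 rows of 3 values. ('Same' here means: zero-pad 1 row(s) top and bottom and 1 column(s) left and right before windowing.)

27 41 9
27 22 24
39 27 22

Output[0,0]: The receptive field on the zero-padded input at this output position is [0 0 0 / 0 4 0 / 0 0 5]. Elementwise product with the kernel and sum: 0·-2 + 0·-1 + 0·1 + 4·3 + 0·3 + 0·1 + 5·3.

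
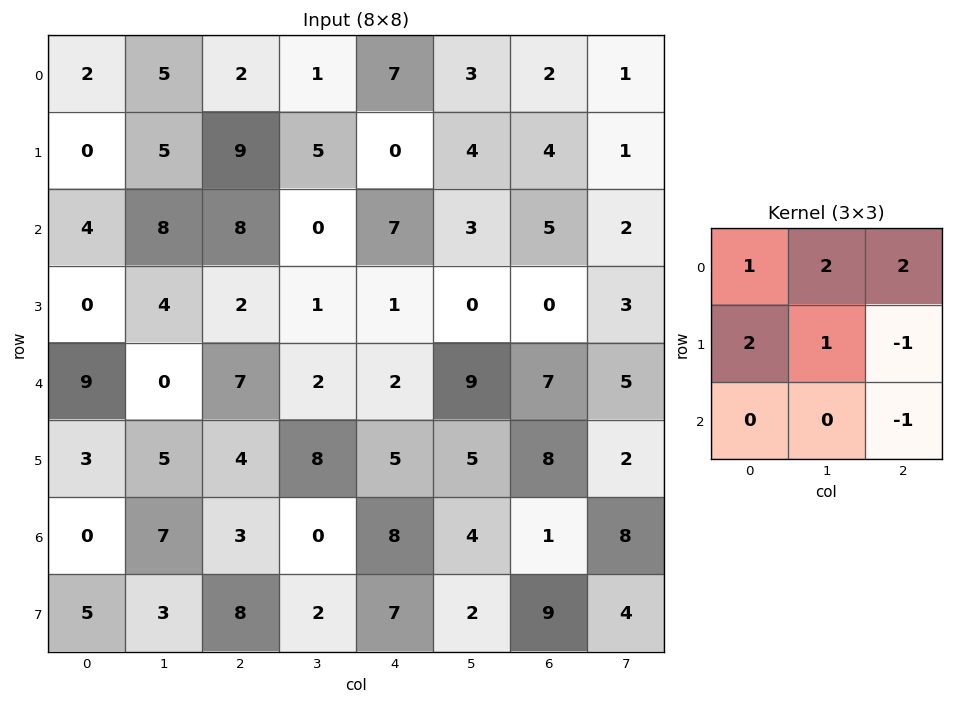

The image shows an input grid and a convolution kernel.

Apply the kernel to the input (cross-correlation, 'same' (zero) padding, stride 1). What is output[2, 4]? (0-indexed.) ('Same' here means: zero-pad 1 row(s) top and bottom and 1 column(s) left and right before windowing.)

The receptive field on the zero-padded input at this output position is [5 0 4 / 0 7 3 / 1 1 0]. Elementwise product with the kernel and sum: 5·1 + 0·2 + 4·2 + 0·2 + 7·1 + 3·-1 + 0·-1.

17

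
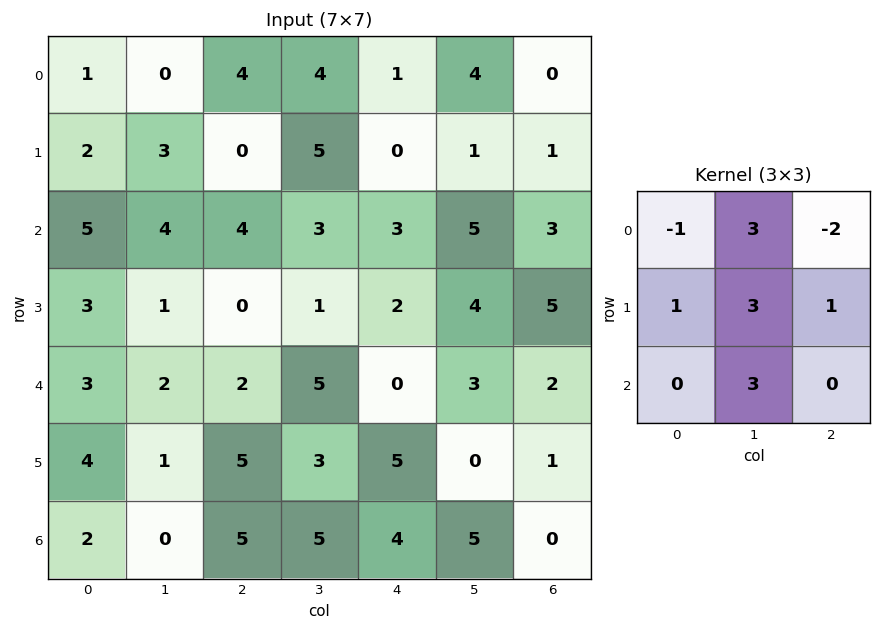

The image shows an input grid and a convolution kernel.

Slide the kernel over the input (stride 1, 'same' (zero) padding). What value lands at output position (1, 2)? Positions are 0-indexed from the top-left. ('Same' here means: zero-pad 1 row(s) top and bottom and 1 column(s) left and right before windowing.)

24

The receptive field on the zero-padded input at this output position is [0 4 4 / 3 0 5 / 4 4 3]. Elementwise product with the kernel and sum: 0·-1 + 4·3 + 4·-2 + 3·1 + 0·3 + 5·1 + 4·3.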